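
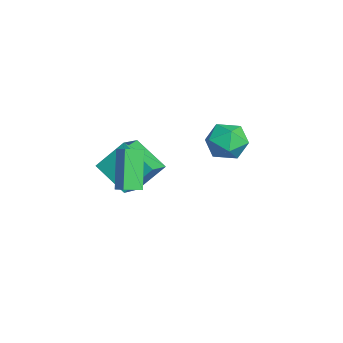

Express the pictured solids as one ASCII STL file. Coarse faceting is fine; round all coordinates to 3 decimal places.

solid 
facet normal -0.632 -0.574 0.520
outer loop
vertex -3.168 -0.517 -0.294
vertex -4.307 0.196 -0.891
vertex -3.205 -1.79 -1.743
endloop
endfacet
facet normal 0.774 -0.485 0.406
outer loop
vertex -1.933 -0.636 -2.789
vertex -3.168 -0.517 -0.294
vertex -3.205 -1.79 -1.743
endloop
endfacet
facet normal -0.633 -0.574 0.520
outer loop
vertex -3.205 -1.79 -1.743
vertex -4.307 0.196 -0.891
vertex -4.343 -1.077 -2.341
endloop
endfacet
facet normal -0.019 -0.660 -0.751
outer loop
vertex -4.343 -1.077 -2.341
vertex -1.933 -0.636 -2.789
vertex -3.205 -1.79 -1.743
endloop
endfacet
facet normal 0.019 0.660 0.751
outer loop
vertex -3.168 -0.517 -0.294
vertex -3.035 1.35 -1.937
vertex -4.307 0.196 -0.891
endloop
endfacet
facet normal 0.774 -0.485 0.406
outer loop
vertex -1.897 0.637 -1.339
vertex -3.168 -0.517 -0.294
vertex -1.933 -0.636 -2.789
endloop
endfacet
facet normal 0.019 0.660 0.751
outer loop
vertex -1.897 0.637 -1.339
vertex -3.035 1.35 -1.937
vertex -3.168 -0.517 -0.294
endloop
endfacet
facet normal -0.774 0.485 -0.407
outer loop
vertex -4.307 0.196 -0.891
vertex -3.035 1.35 -1.937
vertex -4.343 -1.077 -2.341
endloop
endfacet
facet normal -0.019 -0.660 -0.751
outer loop
vertex -3.072 0.077 -3.386
vertex -1.933 -0.636 -2.789
vertex -4.343 -1.077 -2.341
endloop
endfacet
facet normal -0.774 0.485 -0.406
outer loop
vertex -4.343 -1.077 -2.341
vertex -3.035 1.35 -1.937
vertex -3.072 0.077 -3.386
endloop
endfacet
facet normal 0.632 0.574 -0.520
outer loop
vertex -3.072 0.077 -3.386
vertex -1.897 0.637 -1.339
vertex -1.933 -0.636 -2.789
endloop
endfacet
facet normal 0.633 0.574 -0.520
outer loop
vertex -3.035 1.35 -1.937
vertex -1.897 0.637 -1.339
vertex -3.072 0.077 -3.386
endloop
endfacet
facet normal -0.137 0.978 0.158
outer loop
vertex -2.434 4.812 -0.243
vertex -2.446 4.634 0.846
vertex -1.493 4.851 0.333
endloop
endfacet
facet normal 0.234 0.866 -0.441
outer loop
vertex -2.434 4.812 -0.243
vertex -1.493 4.851 0.333
vertex -1.517 4.355 -0.654
endloop
endfacet
facet normal -0.163 0.459 -0.873
outer loop
vertex -2.434 4.812 -0.243
vertex -1.517 4.355 -0.654
vertex -2.484 3.832 -0.749
endloop
endfacet
facet normal -0.777 0.319 -0.542
outer loop
vertex -2.434 4.812 -0.243
vertex -2.484 3.832 -0.749
vertex -3.059 4.005 0.178
endloop
endfacet
facet normal -0.762 0.640 0.096
outer loop
vertex -2.434 4.812 -0.243
vertex -3.059 4.005 0.178
vertex -2.446 4.634 0.846
endloop
endfacet
facet normal 0.822 0.500 -0.271
outer loop
vertex -1.517 4.355 -0.654
vertex -1.493 4.851 0.333
vertex -0.961 3.895 0.182
endloop
endfacet
facet normal 0.221 0.680 0.699
outer loop
vertex -1.493 4.851 0.333
vertex -2.446 4.634 0.846
vertex -1.536 4.068 1.109
endloop
endfacet
facet normal -0.790 0.134 0.599
outer loop
vertex -2.446 4.634 0.846
vertex -3.059 4.005 0.178
vertex -2.503 3.545 1.014
endloop
endfacet
facet normal -0.815 -0.385 -0.434
outer loop
vertex -3.059 4.005 0.178
vertex -2.484 3.832 -0.749
vertex -2.527 3.049 0.027
endloop
endfacet
facet normal 0.181 -0.159 -0.970
outer loop
vertex -2.484 3.832 -0.749
vertex -1.517 4.355 -0.654
vertex -1.574 3.266 -0.486
endloop
endfacet
facet normal 0.777 -0.319 0.542
outer loop
vertex -1.586 3.088 0.603
vertex -0.961 3.895 0.182
vertex -1.536 4.068 1.109
endloop
endfacet
facet normal 0.163 -0.459 0.873
outer loop
vertex -1.586 3.088 0.603
vertex -1.536 4.068 1.109
vertex -2.503 3.545 1.014
endloop
endfacet
facet normal -0.234 -0.866 0.441
outer loop
vertex -1.586 3.088 0.603
vertex -2.503 3.545 1.014
vertex -2.527 3.049 0.027
endloop
endfacet
facet normal 0.137 -0.978 -0.158
outer loop
vertex -1.586 3.088 0.603
vertex -2.527 3.049 0.027
vertex -1.574 3.266 -0.486
endloop
endfacet
facet normal 0.762 -0.640 -0.096
outer loop
vertex -1.586 3.088 0.603
vertex -1.574 3.266 -0.486
vertex -0.961 3.895 0.182
endloop
endfacet
facet normal 0.815 0.385 0.434
outer loop
vertex -1.536 4.068 1.109
vertex -0.961 3.895 0.182
vertex -1.493 4.851 0.333
endloop
endfacet
facet normal -0.181 0.159 0.970
outer loop
vertex -2.503 3.545 1.014
vertex -1.536 4.068 1.109
vertex -2.446 4.634 0.846
endloop
endfacet
facet normal -0.822 -0.500 0.271
outer loop
vertex -2.527 3.049 0.027
vertex -2.503 3.545 1.014
vertex -3.059 4.005 0.178
endloop
endfacet
facet normal -0.221 -0.680 -0.699
outer loop
vertex -1.574 3.266 -0.486
vertex -2.527 3.049 0.027
vertex -2.484 3.832 -0.749
endloop
endfacet
facet normal 0.790 -0.134 -0.599
outer loop
vertex -0.961 3.895 0.182
vertex -1.574 3.266 -0.486
vertex -1.517 4.355 -0.654
endloop
endfacet
facet normal -0.540 0.089 0.837
outer loop
vertex 1.812 -0.911 2.462
vertex 1.661 -0.095 2.278
vertex 0.924 -1.198 1.919
endloop
endfacet
facet normal 0.178 -0.960 0.217
outer loop
vertex 2.059 -1.385 0.162
vertex 1.812 -0.911 2.462
vertex 0.924 -1.198 1.919
endloop
endfacet
facet normal -0.540 0.089 0.837
outer loop
vertex 0.924 -1.198 1.919
vertex 1.661 -0.095 2.278
vertex 0.773 -0.382 1.735
endloop
endfacet
facet normal -0.822 -0.266 -0.503
outer loop
vertex 0.773 -0.382 1.735
vertex 2.059 -1.385 0.162
vertex 0.924 -1.198 1.919
endloop
endfacet
facet normal 0.822 0.266 0.503
outer loop
vertex 1.812 -0.911 2.462
vertex 2.796 -0.282 0.521
vertex 1.661 -0.095 2.278
endloop
endfacet
facet normal 0.178 -0.960 0.217
outer loop
vertex 2.947 -1.098 0.705
vertex 1.812 -0.911 2.462
vertex 2.059 -1.385 0.162
endloop
endfacet
facet normal 0.822 0.266 0.503
outer loop
vertex 2.947 -1.098 0.705
vertex 2.796 -0.282 0.521
vertex 1.812 -0.911 2.462
endloop
endfacet
facet normal -0.178 0.960 -0.217
outer loop
vertex 1.661 -0.095 2.278
vertex 2.796 -0.282 0.521
vertex 0.773 -0.382 1.735
endloop
endfacet
facet normal -0.822 -0.266 -0.503
outer loop
vertex 1.908 -0.569 -0.022
vertex 2.059 -1.385 0.162
vertex 0.773 -0.382 1.735
endloop
endfacet
facet normal -0.178 0.960 -0.217
outer loop
vertex 0.773 -0.382 1.735
vertex 2.796 -0.282 0.521
vertex 1.908 -0.569 -0.022
endloop
endfacet
facet normal 0.540 -0.089 -0.837
outer loop
vertex 1.908 -0.569 -0.022
vertex 2.947 -1.098 0.705
vertex 2.059 -1.385 0.162
endloop
endfacet
facet normal 0.540 -0.089 -0.837
outer loop
vertex 2.796 -0.282 0.521
vertex 2.947 -1.098 0.705
vertex 1.908 -0.569 -0.022
endloop
endfacet

endsolid


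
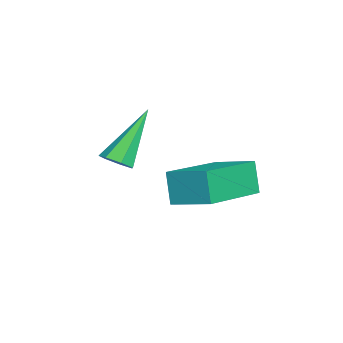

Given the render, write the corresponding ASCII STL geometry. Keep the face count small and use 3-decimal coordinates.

solid 
facet normal -0.843 0.484 -0.233
outer loop
vertex 0.866 -1.439 1.564
vertex 1.37 -0.388 1.923
vertex 1.22 -1.282 0.609
endloop
endfacet
facet normal -0.413 -0.862 -0.295
outer loop
vertex 3.05 -2.332 1.117
vertex 0.866 -1.439 1.564
vertex 1.22 -1.282 0.609
endloop
endfacet
facet normal -0.843 0.484 -0.233
outer loop
vertex 1.22 -1.282 0.609
vertex 1.37 -0.388 1.923
vertex 1.724 -0.231 0.969
endloop
endfacet
facet normal 0.344 0.152 -0.926
outer loop
vertex 1.724 -0.231 0.969
vertex 3.05 -2.332 1.117
vertex 1.22 -1.282 0.609
endloop
endfacet
facet normal -0.344 -0.151 0.927
outer loop
vertex 0.866 -1.439 1.564
vertex 3.2 -1.438 2.431
vertex 1.37 -0.388 1.923
endloop
endfacet
facet normal -0.413 -0.862 -0.295
outer loop
vertex 2.696 -2.489 2.071
vertex 0.866 -1.439 1.564
vertex 3.05 -2.332 1.117
endloop
endfacet
facet normal -0.344 -0.152 0.926
outer loop
vertex 2.696 -2.489 2.071
vertex 3.2 -1.438 2.431
vertex 0.866 -1.439 1.564
endloop
endfacet
facet normal 0.413 0.862 0.295
outer loop
vertex 1.37 -0.388 1.923
vertex 3.2 -1.438 2.431
vertex 1.724 -0.231 0.969
endloop
endfacet
facet normal 0.344 0.152 -0.927
outer loop
vertex 3.554 -1.281 1.476
vertex 3.05 -2.332 1.117
vertex 1.724 -0.231 0.969
endloop
endfacet
facet normal 0.413 0.862 0.295
outer loop
vertex 1.724 -0.231 0.969
vertex 3.2 -1.438 2.431
vertex 3.554 -1.281 1.476
endloop
endfacet
facet normal 0.843 -0.484 0.233
outer loop
vertex 3.554 -1.281 1.476
vertex 2.696 -2.489 2.071
vertex 3.05 -2.332 1.117
endloop
endfacet
facet normal 0.843 -0.484 0.233
outer loop
vertex 3.2 -1.438 2.431
vertex 2.696 -2.489 2.071
vertex 3.554 -1.281 1.476
endloop
endfacet
facet normal 0.521 -0.358 -0.775
outer loop
vertex 1.26 -4.232 1.76
vertex 0.935 -4.008 1.438
vertex 1.364 -3.819 1.639
endloop
endfacet
facet normal 0.679 0.044 0.733
outer loop
vertex 1.26 -4.232 1.76
vertex 1.364 -3.819 1.639
vertex -0.075 -3.312 2.942
endloop
endfacet
facet normal 0.521 -0.358 -0.775
outer loop
vertex 1.364 -3.819 1.639
vertex 0.935 -4.008 1.438
vertex 1.144 -3.548 1.366
endloop
endfacet
facet normal 0.556 0.769 0.315
outer loop
vertex 1.364 -3.819 1.639
vertex 1.144 -3.548 1.366
vertex -0.075 -3.312 2.942
endloop
endfacet
facet normal 0.520 -0.358 -0.775
outer loop
vertex 1.144 -3.548 1.366
vertex 0.935 -4.008 1.438
vertex 0.767 -3.624 1.148
endloop
endfacet
facet normal -0.078 0.975 -0.206
outer loop
vertex 1.144 -3.548 1.366
vertex 0.767 -3.624 1.148
vertex -0.075 -3.312 2.942
endloop
endfacet
facet normal 0.520 -0.358 -0.775
outer loop
vertex 0.767 -3.624 1.148
vertex 0.935 -4.008 1.438
vertex 0.516 -3.989 1.148
endloop
endfacet
facet normal -0.741 0.510 -0.437
outer loop
vertex 0.767 -3.624 1.148
vertex 0.516 -3.989 1.148
vertex -0.075 -3.312 2.942
endloop
endfacet
facet normal 0.520 -0.360 -0.775
outer loop
vertex 0.516 -3.989 1.148
vertex 0.935 -4.008 1.438
vertex 0.58 -4.368 1.367
endloop
endfacet
facet normal -0.939 -0.277 -0.205
outer loop
vertex 0.516 -3.989 1.148
vertex 0.58 -4.368 1.367
vertex -0.075 -3.312 2.942
endloop
endfacet
facet normal 0.519 -0.359 -0.776
outer loop
vertex 0.58 -4.368 1.367
vertex 0.935 -4.008 1.438
vertex 0.912 -4.476 1.639
endloop
endfacet
facet normal -0.518 -0.794 0.317
outer loop
vertex 0.58 -4.368 1.367
vertex 0.912 -4.476 1.639
vertex -0.075 -3.312 2.942
endloop
endfacet
facet normal 0.521 -0.358 -0.775
outer loop
vertex 0.912 -4.476 1.639
vertex 0.935 -4.008 1.438
vertex 1.26 -4.232 1.76
endloop
endfacet
facet normal 0.201 -0.650 0.733
outer loop
vertex 0.912 -4.476 1.639
vertex 1.26 -4.232 1.76
vertex -0.075 -3.312 2.942
endloop
endfacet

endsolid


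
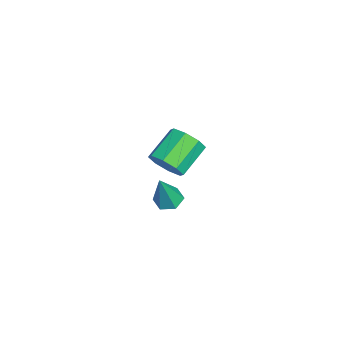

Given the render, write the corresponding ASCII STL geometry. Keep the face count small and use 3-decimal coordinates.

solid 
facet normal 0.671 -0.536 -0.512
outer loop
vertex -2.011 -0.674 1.481
vertex -2.403 -1.327 1.651
vertex -2.427 -0.805 1.073
endloop
endfacet
facet normal 0.254 0.815 -0.521
outer loop
vertex -2.011 -0.674 1.481
vertex -2.427 -0.805 1.073
vertex -3.005 0.12 2.238
endloop
endfacet
facet normal 0.255 0.815 -0.521
outer loop
vertex -3.005 0.12 2.238
vertex -2.427 -0.805 1.073
vertex -3.42 -0.011 1.83
endloop
endfacet
facet normal -0.672 0.537 0.511
outer loop
vertex -3.005 0.12 2.238
vertex -3.42 -0.011 1.83
vertex -3.397 -0.533 2.409
endloop
endfacet
facet normal 0.671 -0.536 -0.512
outer loop
vertex -2.427 -0.805 1.073
vertex -2.403 -1.327 1.651
vertex -2.829 -1.241 1.003
endloop
endfacet
facet normal -0.311 0.423 -0.851
outer loop
vertex -2.427 -0.805 1.073
vertex -2.829 -1.241 1.003
vertex -3.42 -0.011 1.83
endloop
endfacet
facet normal -0.311 0.423 -0.851
outer loop
vertex -3.42 -0.011 1.83
vertex -2.829 -1.241 1.003
vertex -3.822 -0.447 1.76
endloop
endfacet
facet normal -0.671 0.537 0.511
outer loop
vertex -3.42 -0.011 1.83
vertex -3.822 -0.447 1.76
vertex -3.397 -0.533 2.409
endloop
endfacet
facet normal 0.671 -0.536 -0.512
outer loop
vertex -2.829 -1.241 1.003
vertex -2.403 -1.327 1.651
vertex -2.981 -1.727 1.313
endloop
endfacet
facet normal -0.696 -0.219 -0.684
outer loop
vertex -2.829 -1.241 1.003
vertex -2.981 -1.727 1.313
vertex -3.822 -0.447 1.76
endloop
endfacet
facet normal -0.697 -0.219 -0.683
outer loop
vertex -3.822 -0.447 1.76
vertex -2.981 -1.727 1.313
vertex -3.974 -0.933 2.071
endloop
endfacet
facet normal -0.671 0.537 0.511
outer loop
vertex -3.822 -0.447 1.76
vertex -3.974 -0.933 2.071
vertex -3.397 -0.533 2.409
endloop
endfacet
facet normal 0.671 -0.537 -0.512
outer loop
vertex -2.981 -1.727 1.313
vertex -2.403 -1.327 1.651
vertex -2.795 -1.98 1.822
endloop
endfacet
facet normal -0.673 -0.730 -0.117
outer loop
vertex -2.981 -1.727 1.313
vertex -2.795 -1.98 1.822
vertex -3.974 -0.933 2.071
endloop
endfacet
facet normal -0.673 -0.730 -0.118
outer loop
vertex -3.974 -0.933 2.071
vertex -2.795 -1.98 1.822
vertex -3.789 -1.186 2.579
endloop
endfacet
facet normal -0.671 0.536 0.512
outer loop
vertex -3.974 -0.933 2.071
vertex -3.789 -1.186 2.579
vertex -3.397 -0.533 2.409
endloop
endfacet
facet normal 0.672 -0.537 -0.511
outer loop
vertex -2.795 -1.98 1.822
vertex -2.403 -1.327 1.651
vertex -2.38 -1.849 2.23
endloop
endfacet
facet normal -0.255 -0.815 0.521
outer loop
vertex -2.795 -1.98 1.822
vertex -2.38 -1.849 2.23
vertex -3.789 -1.186 2.579
endloop
endfacet
facet normal -0.254 -0.815 0.521
outer loop
vertex -3.789 -1.186 2.579
vertex -2.38 -1.849 2.23
vertex -3.373 -1.055 2.987
endloop
endfacet
facet normal -0.671 0.536 0.512
outer loop
vertex -3.789 -1.186 2.579
vertex -3.373 -1.055 2.987
vertex -3.397 -0.533 2.409
endloop
endfacet
facet normal 0.671 -0.537 -0.511
outer loop
vertex -2.38 -1.849 2.23
vertex -2.403 -1.327 1.651
vertex -1.978 -1.413 2.3
endloop
endfacet
facet normal 0.311 -0.423 0.851
outer loop
vertex -2.38 -1.849 2.23
vertex -1.978 -1.413 2.3
vertex -3.373 -1.055 2.987
endloop
endfacet
facet normal 0.311 -0.423 0.851
outer loop
vertex -3.373 -1.055 2.987
vertex -1.978 -1.413 2.3
vertex -2.971 -0.619 3.057
endloop
endfacet
facet normal -0.671 0.536 0.512
outer loop
vertex -3.373 -1.055 2.987
vertex -2.971 -0.619 3.057
vertex -3.397 -0.533 2.409
endloop
endfacet
facet normal 0.671 -0.537 -0.511
outer loop
vertex -1.978 -1.413 2.3
vertex -2.403 -1.327 1.651
vertex -1.826 -0.927 1.989
endloop
endfacet
facet normal 0.696 0.219 0.683
outer loop
vertex -1.978 -1.413 2.3
vertex -1.826 -0.927 1.989
vertex -2.971 -0.619 3.057
endloop
endfacet
facet normal 0.696 0.218 0.684
outer loop
vertex -2.971 -0.619 3.057
vertex -1.826 -0.927 1.989
vertex -2.819 -0.133 2.747
endloop
endfacet
facet normal -0.671 0.536 0.512
outer loop
vertex -2.971 -0.619 3.057
vertex -2.819 -0.133 2.747
vertex -3.397 -0.533 2.409
endloop
endfacet
facet normal 0.671 -0.536 -0.512
outer loop
vertex -1.826 -0.927 1.989
vertex -2.403 -1.327 1.651
vertex -2.011 -0.674 1.481
endloop
endfacet
facet normal 0.674 0.730 0.118
outer loop
vertex -1.826 -0.927 1.989
vertex -2.011 -0.674 1.481
vertex -2.819 -0.133 2.747
endloop
endfacet
facet normal 0.673 0.730 0.117
outer loop
vertex -2.819 -0.133 2.747
vertex -2.011 -0.674 1.481
vertex -3.005 0.12 2.238
endloop
endfacet
facet normal -0.671 0.537 0.512
outer loop
vertex -2.819 -0.133 2.747
vertex -3.005 0.12 2.238
vertex -3.397 -0.533 2.409
endloop
endfacet
facet normal -0.333 0.193 -0.923
outer loop
vertex 1.917 -0.889 2.971
vertex 1.443 -1.142 3.089
vertex 1.498 -0.602 3.182
endloop
endfacet
facet normal 0.629 0.737 0.246
outer loop
vertex 1.917 -0.889 2.971
vertex 1.498 -0.602 3.182
vertex 1.957 -1.438 4.511
endloop
endfacet
facet normal -0.335 0.193 -0.922
outer loop
vertex 1.498 -0.602 3.182
vertex 1.443 -1.142 3.089
vertex 1.024 -0.855 3.301
endloop
endfacet
facet normal -0.267 0.772 0.577
outer loop
vertex 1.498 -0.602 3.182
vertex 1.024 -0.855 3.301
vertex 1.957 -1.438 4.511
endloop
endfacet
facet normal -0.334 0.193 -0.922
outer loop
vertex 1.024 -0.855 3.301
vertex 1.443 -1.142 3.089
vertex 0.969 -1.394 3.208
endloop
endfacet
facet normal -0.797 -0.023 0.604
outer loop
vertex 1.024 -0.855 3.301
vertex 0.969 -1.394 3.208
vertex 1.957 -1.438 4.511
endloop
endfacet
facet normal -0.333 0.191 -0.923
outer loop
vertex 0.969 -1.394 3.208
vertex 1.443 -1.142 3.089
vertex 1.389 -1.681 2.997
endloop
endfacet
facet normal -0.432 -0.851 0.299
outer loop
vertex 0.969 -1.394 3.208
vertex 1.389 -1.681 2.997
vertex 1.957 -1.438 4.511
endloop
endfacet
facet normal -0.334 0.191 -0.923
outer loop
vertex 1.389 -1.681 2.997
vertex 1.443 -1.142 3.089
vertex 1.863 -1.428 2.878
endloop
endfacet
facet normal 0.464 -0.885 -0.032
outer loop
vertex 1.389 -1.681 2.997
vertex 1.863 -1.428 2.878
vertex 1.957 -1.438 4.511
endloop
endfacet
facet normal -0.333 0.193 -0.923
outer loop
vertex 1.863 -1.428 2.878
vertex 1.443 -1.142 3.089
vertex 1.917 -0.889 2.971
endloop
endfacet
facet normal 0.994 -0.090 -0.058
outer loop
vertex 1.863 -1.428 2.878
vertex 1.917 -0.889 2.971
vertex 1.957 -1.438 4.511
endloop
endfacet

endsolid


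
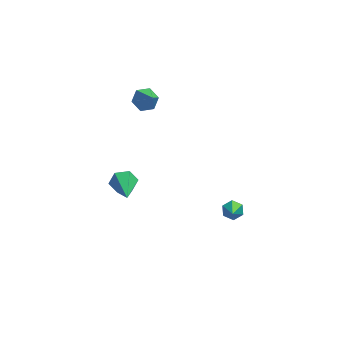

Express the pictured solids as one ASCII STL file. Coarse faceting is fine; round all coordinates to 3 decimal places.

solid 
facet normal -0.076 0.944 -0.323
outer loop
vertex -2.733 -1.8 1.063
vertex -3.073 -2.055 0.397
vertex -3.518 -1.876 1.025
endloop
endfacet
facet normal -0.047 -0.015 0.999
outer loop
vertex -2.733 -1.8 1.063
vertex -3.518 -1.876 1.025
vertex -2.927 -3.885 1.023
endloop
endfacet
facet normal -0.076 0.943 -0.323
outer loop
vertex -3.518 -1.876 1.025
vertex -3.073 -2.055 0.397
vertex -3.859 -2.131 0.36
endloop
endfacet
facet normal -0.822 -0.242 0.515
outer loop
vertex -3.518 -1.876 1.025
vertex -3.859 -2.131 0.36
vertex -2.927 -3.885 1.023
endloop
endfacet
facet normal -0.076 0.943 -0.323
outer loop
vertex -3.859 -2.131 0.36
vertex -3.073 -2.055 0.397
vertex -3.414 -2.31 -0.268
endloop
endfacet
facet normal -0.751 -0.542 -0.378
outer loop
vertex -3.859 -2.131 0.36
vertex -3.414 -2.31 -0.268
vertex -2.927 -3.885 1.023
endloop
endfacet
facet normal -0.076 0.943 -0.323
outer loop
vertex -3.414 -2.31 -0.268
vertex -3.073 -2.055 0.397
vertex -2.629 -2.234 -0.231
endloop
endfacet
facet normal 0.096 -0.613 -0.784
outer loop
vertex -3.414 -2.31 -0.268
vertex -2.629 -2.234 -0.231
vertex -2.927 -3.885 1.023
endloop
endfacet
facet normal -0.076 0.944 -0.322
outer loop
vertex -2.629 -2.234 -0.231
vertex -3.073 -2.055 0.397
vertex -2.288 -1.979 0.435
endloop
endfacet
facet normal 0.873 -0.385 -0.300
outer loop
vertex -2.629 -2.234 -0.231
vertex -2.288 -1.979 0.435
vertex -2.927 -3.885 1.023
endloop
endfacet
facet normal -0.076 0.944 -0.323
outer loop
vertex -2.288 -1.979 0.435
vertex -3.073 -2.055 0.397
vertex -2.733 -1.8 1.063
endloop
endfacet
facet normal 0.801 -0.086 0.592
outer loop
vertex -2.288 -1.979 0.435
vertex -2.733 -1.8 1.063
vertex -2.927 -3.885 1.023
endloop
endfacet
facet normal -0.226 0.636 -0.738
outer loop
vertex -1.288 1.852 2.687
vertex -1.744 2.237 3.158
vertex -1.01 2.428 3.098
endloop
endfacet
facet normal 0.922 -0.376 -0.097
outer loop
vertex -1.288 1.852 2.687
vertex -1.01 2.428 3.098
vertex -1.376 1.203 4.362
endloop
endfacet
facet normal -0.225 0.634 -0.740
outer loop
vertex -1.01 2.428 3.098
vertex -1.744 2.237 3.158
vertex -1.466 2.814 3.568
endloop
endfacet
facet normal 0.796 0.303 0.524
outer loop
vertex -1.01 2.428 3.098
vertex -1.466 2.814 3.568
vertex -1.376 1.203 4.362
endloop
endfacet
facet normal -0.225 0.634 -0.740
outer loop
vertex -1.466 2.814 3.568
vertex -1.744 2.237 3.158
vertex -2.2 2.623 3.628
endloop
endfacet
facet normal -0.041 0.440 0.897
outer loop
vertex -1.466 2.814 3.568
vertex -2.2 2.623 3.628
vertex -1.376 1.203 4.362
endloop
endfacet
facet normal -0.224 0.635 -0.739
outer loop
vertex -2.2 2.623 3.628
vertex -1.744 2.237 3.158
vertex -2.477 2.047 3.217
endloop
endfacet
facet normal -0.753 -0.101 0.650
outer loop
vertex -2.2 2.623 3.628
vertex -2.477 2.047 3.217
vertex -1.376 1.203 4.362
endloop
endfacet
facet normal -0.224 0.635 -0.739
outer loop
vertex -2.477 2.047 3.217
vertex -1.744 2.237 3.158
vertex -2.021 1.661 2.747
endloop
endfacet
facet normal -0.628 -0.778 0.030
outer loop
vertex -2.477 2.047 3.217
vertex -2.021 1.661 2.747
vertex -1.376 1.203 4.362
endloop
endfacet
facet normal -0.226 0.635 -0.738
outer loop
vertex -2.021 1.661 2.747
vertex -1.744 2.237 3.158
vertex -1.288 1.852 2.687
endloop
endfacet
facet normal 0.210 -0.915 -0.344
outer loop
vertex -2.021 1.661 2.747
vertex -1.288 1.852 2.687
vertex -1.376 1.203 4.362
endloop
endfacet
facet normal 0.077 0.768 -0.636
outer loop
vertex 3.378 -0.611 -3.818
vertex 2.843 -0.79 -4.099
vertex 2.825 -0.387 -3.615
endloop
endfacet
facet normal 0.412 0.214 0.886
outer loop
vertex 3.378 -0.611 -3.818
vertex 2.825 -0.387 -3.615
vertex 2.737 -1.85 -3.221
endloop
endfacet
facet normal 0.078 0.768 -0.636
outer loop
vertex 2.825 -0.387 -3.615
vertex 2.843 -0.79 -4.099
vertex 2.291 -0.566 -3.896
endloop
endfacet
facet normal -0.515 0.252 0.819
outer loop
vertex 2.825 -0.387 -3.615
vertex 2.291 -0.566 -3.896
vertex 2.737 -1.85 -3.221
endloop
endfacet
facet normal 0.078 0.768 -0.636
outer loop
vertex 2.291 -0.566 -3.896
vertex 2.843 -0.79 -4.099
vertex 2.309 -0.969 -4.38
endloop
endfacet
facet normal -0.955 -0.244 0.167
outer loop
vertex 2.291 -0.566 -3.896
vertex 2.309 -0.969 -4.38
vertex 2.737 -1.85 -3.221
endloop
endfacet
facet normal 0.078 0.768 -0.636
outer loop
vertex 2.309 -0.969 -4.38
vertex 2.843 -0.79 -4.099
vertex 2.861 -1.193 -4.583
endloop
endfacet
facet normal -0.469 -0.778 -0.418
outer loop
vertex 2.309 -0.969 -4.38
vertex 2.861 -1.193 -4.583
vertex 2.737 -1.85 -3.221
endloop
endfacet
facet normal 0.077 0.768 -0.636
outer loop
vertex 2.861 -1.193 -4.583
vertex 2.843 -0.79 -4.099
vertex 3.396 -1.014 -4.302
endloop
endfacet
facet normal 0.458 -0.816 -0.352
outer loop
vertex 2.861 -1.193 -4.583
vertex 3.396 -1.014 -4.302
vertex 2.737 -1.85 -3.221
endloop
endfacet
facet normal 0.077 0.768 -0.636
outer loop
vertex 3.396 -1.014 -4.302
vertex 2.843 -0.79 -4.099
vertex 3.378 -0.611 -3.818
endloop
endfacet
facet normal 0.899 -0.320 0.300
outer loop
vertex 3.396 -1.014 -4.302
vertex 3.378 -0.611 -3.818
vertex 2.737 -1.85 -3.221
endloop
endfacet

endsolid


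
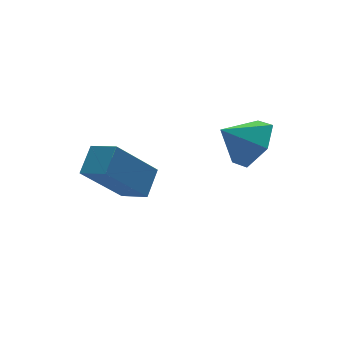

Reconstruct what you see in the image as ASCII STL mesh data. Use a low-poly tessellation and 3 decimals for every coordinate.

solid 
facet normal -0.614 -0.557 -0.559
outer loop
vertex -2.428 -2.003 -0.015
vertex -2.851 -1.181 -0.37
vertex -1.093 -1.964 -1.518
endloop
endfacet
facet normal 0.427 -0.830 0.358
outer loop
vertex -0.449 -1.379 -0.93
vertex -2.428 -2.003 -0.015
vertex -1.093 -1.964 -1.518
endloop
endfacet
facet normal -0.614 -0.557 -0.560
outer loop
vertex -1.093 -1.964 -1.518
vertex -2.851 -1.181 -0.37
vertex -1.516 -1.142 -1.872
endloop
endfacet
facet normal 0.664 0.020 -0.747
outer loop
vertex -1.516 -1.142 -1.872
vertex -0.449 -1.379 -0.93
vertex -1.093 -1.964 -1.518
endloop
endfacet
facet normal -0.665 -0.019 0.747
outer loop
vertex -2.428 -2.003 -0.015
vertex -2.207 -0.596 0.218
vertex -2.851 -1.181 -0.37
endloop
endfacet
facet normal 0.427 -0.830 0.358
outer loop
vertex -1.784 -1.418 0.572
vertex -2.428 -2.003 -0.015
vertex -0.449 -1.379 -0.93
endloop
endfacet
facet normal -0.664 -0.020 0.748
outer loop
vertex -1.784 -1.418 0.572
vertex -2.207 -0.596 0.218
vertex -2.428 -2.003 -0.015
endloop
endfacet
facet normal -0.427 0.830 -0.358
outer loop
vertex -2.851 -1.181 -0.37
vertex -2.207 -0.596 0.218
vertex -1.516 -1.142 -1.872
endloop
endfacet
facet normal 0.664 0.019 -0.747
outer loop
vertex -0.872 -0.557 -1.285
vertex -0.449 -1.379 -0.93
vertex -1.516 -1.142 -1.872
endloop
endfacet
facet normal -0.428 0.830 -0.358
outer loop
vertex -1.516 -1.142 -1.872
vertex -2.207 -0.596 0.218
vertex -0.872 -0.557 -1.285
endloop
endfacet
facet normal 0.613 0.557 0.560
outer loop
vertex -0.872 -0.557 -1.285
vertex -1.784 -1.418 0.572
vertex -0.449 -1.379 -0.93
endloop
endfacet
facet normal 0.614 0.557 0.560
outer loop
vertex -2.207 -0.596 0.218
vertex -1.784 -1.418 0.572
vertex -0.872 -0.557 -1.285
endloop
endfacet
facet normal 0.755 -0.270 -0.598
outer loop
vertex 1.913 -3.035 1.465
vertex 1.364 -3.686 1.066
vertex 1.395 -2.815 0.712
endloop
endfacet
facet normal -0.145 0.919 0.368
outer loop
vertex 1.913 -3.035 1.465
vertex 1.395 -2.815 0.712
vertex 0.496 -3.374 1.754
endloop
endfacet
facet normal 0.754 -0.270 -0.599
outer loop
vertex 1.395 -2.815 0.712
vertex 1.364 -3.686 1.066
vertex 0.845 -3.465 0.313
endloop
endfacet
facet normal -0.680 0.703 -0.209
outer loop
vertex 1.395 -2.815 0.712
vertex 0.845 -3.465 0.313
vertex 0.496 -3.374 1.754
endloop
endfacet
facet normal 0.754 -0.270 -0.599
outer loop
vertex 0.845 -3.465 0.313
vertex 1.364 -3.686 1.066
vertex 0.814 -4.336 0.667
endloop
endfacet
facet normal -0.971 -0.059 -0.231
outer loop
vertex 0.845 -3.465 0.313
vertex 0.814 -4.336 0.667
vertex 0.496 -3.374 1.754
endloop
endfacet
facet normal 0.754 -0.271 -0.598
outer loop
vertex 0.814 -4.336 0.667
vertex 1.364 -3.686 1.066
vertex 1.332 -4.556 1.42
endloop
endfacet
facet normal -0.727 -0.606 0.323
outer loop
vertex 0.814 -4.336 0.667
vertex 1.332 -4.556 1.42
vertex 0.496 -3.374 1.754
endloop
endfacet
facet normal 0.754 -0.271 -0.598
outer loop
vertex 1.332 -4.556 1.42
vertex 1.364 -3.686 1.066
vertex 1.882 -3.906 1.819
endloop
endfacet
facet normal -0.192 -0.390 0.900
outer loop
vertex 1.332 -4.556 1.42
vertex 1.882 -3.906 1.819
vertex 0.496 -3.374 1.754
endloop
endfacet
facet normal 0.755 -0.270 -0.598
outer loop
vertex 1.882 -3.906 1.819
vertex 1.364 -3.686 1.066
vertex 1.913 -3.035 1.465
endloop
endfacet
facet normal 0.099 0.372 0.923
outer loop
vertex 1.882 -3.906 1.819
vertex 1.913 -3.035 1.465
vertex 0.496 -3.374 1.754
endloop
endfacet

endsolid


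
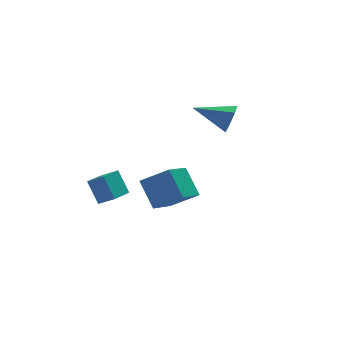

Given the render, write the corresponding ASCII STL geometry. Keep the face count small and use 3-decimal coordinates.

solid 
facet normal -0.695 0.459 -0.553
outer loop
vertex -1.511 -3.488 0.712
vertex -1.7 -2.368 1.88
vertex -0.298 -2.527 -0.014
endloop
endfacet
facet normal 0.116 -0.688 -0.716
outer loop
vertex 0.8 -3.252 0.86
vertex -1.511 -3.488 0.712
vertex -0.298 -2.527 -0.014
endloop
endfacet
facet normal -0.695 0.459 -0.553
outer loop
vertex -0.298 -2.527 -0.014
vertex -1.7 -2.368 1.88
vertex -0.487 -1.406 1.154
endloop
endfacet
facet normal 0.709 0.562 -0.425
outer loop
vertex -0.487 -1.406 1.154
vertex 0.8 -3.252 0.86
vertex -0.298 -2.527 -0.014
endloop
endfacet
facet normal -0.709 -0.563 0.425
outer loop
vertex -1.511 -3.488 0.712
vertex -0.602 -3.093 2.754
vertex -1.7 -2.368 1.88
endloop
endfacet
facet normal 0.116 -0.687 -0.717
outer loop
vertex -0.413 -4.214 1.586
vertex -1.511 -3.488 0.712
vertex 0.8 -3.252 0.86
endloop
endfacet
facet normal -0.710 -0.562 0.425
outer loop
vertex -0.413 -4.214 1.586
vertex -0.602 -3.093 2.754
vertex -1.511 -3.488 0.712
endloop
endfacet
facet normal -0.116 0.688 0.717
outer loop
vertex -1.7 -2.368 1.88
vertex -0.602 -3.093 2.754
vertex -0.487 -1.406 1.154
endloop
endfacet
facet normal 0.710 0.562 -0.424
outer loop
vertex 0.611 -2.132 2.028
vertex 0.8 -3.252 0.86
vertex -0.487 -1.406 1.154
endloop
endfacet
facet normal -0.116 0.688 0.717
outer loop
vertex -0.487 -1.406 1.154
vertex -0.602 -3.093 2.754
vertex 0.611 -2.132 2.028
endloop
endfacet
facet normal 0.695 -0.459 0.553
outer loop
vertex 0.611 -2.132 2.028
vertex -0.413 -4.214 1.586
vertex 0.8 -3.252 0.86
endloop
endfacet
facet normal 0.695 -0.459 0.553
outer loop
vertex -0.602 -3.093 2.754
vertex -0.413 -4.214 1.586
vertex 0.611 -2.132 2.028
endloop
endfacet
facet normal 0.799 -0.522 -0.298
outer loop
vertex 3.932 -0.381 4.372
vertex 3.541 -0.601 3.709
vertex 3.979 0.068 3.711
endloop
endfacet
facet normal 0.286 0.783 0.552
outer loop
vertex 3.932 -0.381 4.372
vertex 3.979 0.068 3.711
vertex 2.039 0.381 4.271
endloop
endfacet
facet normal 0.799 -0.522 -0.298
outer loop
vertex 3.979 0.068 3.711
vertex 3.541 -0.601 3.709
vertex 3.588 -0.152 3.049
endloop
endfacet
facet normal 0.052 0.938 -0.343
outer loop
vertex 3.979 0.068 3.711
vertex 3.588 -0.152 3.049
vertex 2.039 0.381 4.271
endloop
endfacet
facet normal 0.798 -0.523 -0.299
outer loop
vertex 3.588 -0.152 3.049
vertex 3.541 -0.601 3.709
vertex 3.149 -0.821 3.047
endloop
endfacet
facet normal -0.509 0.336 -0.792
outer loop
vertex 3.588 -0.152 3.049
vertex 3.149 -0.821 3.047
vertex 2.039 0.381 4.271
endloop
endfacet
facet normal 0.798 -0.523 -0.299
outer loop
vertex 3.149 -0.821 3.047
vertex 3.541 -0.601 3.709
vertex 3.102 -1.27 3.708
endloop
endfacet
facet normal -0.838 -0.422 -0.346
outer loop
vertex 3.149 -0.821 3.047
vertex 3.102 -1.27 3.708
vertex 2.039 0.381 4.271
endloop
endfacet
facet normal 0.798 -0.523 -0.299
outer loop
vertex 3.102 -1.27 3.708
vertex 3.541 -0.601 3.709
vertex 3.494 -1.05 4.37
endloop
endfacet
facet normal -0.605 -0.577 0.550
outer loop
vertex 3.102 -1.27 3.708
vertex 3.494 -1.05 4.37
vertex 2.039 0.381 4.271
endloop
endfacet
facet normal 0.799 -0.522 -0.298
outer loop
vertex 3.494 -1.05 4.37
vertex 3.541 -0.601 3.709
vertex 3.932 -0.381 4.372
endloop
endfacet
facet normal -0.043 0.025 0.999
outer loop
vertex 3.494 -1.05 4.37
vertex 3.932 -0.381 4.372
vertex 2.039 0.381 4.271
endloop
endfacet
facet normal -0.678 0.536 -0.503
outer loop
vertex -3.501 -0.585 1.251
vertex -2.438 0.374 0.839
vertex -3.266 -1.317 0.153
endloop
endfacet
facet normal -0.714 -0.644 0.276
outer loop
vertex -2.662 -1.794 0.601
vertex -3.501 -0.585 1.251
vertex -3.266 -1.317 0.153
endloop
endfacet
facet normal -0.678 0.536 -0.503
outer loop
vertex -3.266 -1.317 0.153
vertex -2.438 0.374 0.839
vertex -2.202 -0.358 -0.258
endloop
endfacet
facet normal 0.176 -0.546 -0.819
outer loop
vertex -2.202 -0.358 -0.258
vertex -2.662 -1.794 0.601
vertex -3.266 -1.317 0.153
endloop
endfacet
facet normal -0.176 0.547 0.819
outer loop
vertex -3.501 -0.585 1.251
vertex -1.834 -0.103 1.287
vertex -2.438 0.374 0.839
endloop
endfacet
facet normal -0.714 -0.644 0.276
outer loop
vertex -2.898 -1.062 1.698
vertex -3.501 -0.585 1.251
vertex -2.662 -1.794 0.601
endloop
endfacet
facet normal -0.176 0.546 0.819
outer loop
vertex -2.898 -1.062 1.698
vertex -1.834 -0.103 1.287
vertex -3.501 -0.585 1.251
endloop
endfacet
facet normal 0.713 0.644 -0.276
outer loop
vertex -2.438 0.374 0.839
vertex -1.834 -0.103 1.287
vertex -2.202 -0.358 -0.258
endloop
endfacet
facet normal 0.175 -0.546 -0.819
outer loop
vertex -1.599 -0.835 0.189
vertex -2.662 -1.794 0.601
vertex -2.202 -0.358 -0.258
endloop
endfacet
facet normal 0.714 0.644 -0.276
outer loop
vertex -2.202 -0.358 -0.258
vertex -1.834 -0.103 1.287
vertex -1.599 -0.835 0.189
endloop
endfacet
facet normal 0.678 -0.536 0.503
outer loop
vertex -1.599 -0.835 0.189
vertex -2.898 -1.062 1.698
vertex -2.662 -1.794 0.601
endloop
endfacet
facet normal 0.678 -0.537 0.503
outer loop
vertex -1.834 -0.103 1.287
vertex -2.898 -1.062 1.698
vertex -1.599 -0.835 0.189
endloop
endfacet

endsolid


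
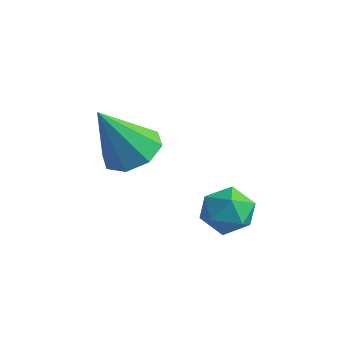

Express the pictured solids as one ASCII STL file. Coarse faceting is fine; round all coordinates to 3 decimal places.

solid 
facet normal 0.107 0.889 0.444
outer loop
vertex 3.634 4.273 -1.881
vertex 3.534 3.9 -1.11
vertex 4.321 3.976 -1.452
endloop
endfacet
facet normal 0.477 0.863 -0.166
outer loop
vertex 3.634 4.273 -1.881
vertex 4.321 3.976 -1.452
vertex 4.255 3.849 -2.302
endloop
endfacet
facet normal 0.019 0.718 -0.695
outer loop
vertex 3.634 4.273 -1.881
vertex 4.255 3.849 -2.302
vertex 3.427 3.694 -2.485
endloop
endfacet
facet normal -0.633 0.656 -0.412
outer loop
vertex 3.634 4.273 -1.881
vertex 3.427 3.694 -2.485
vertex 2.981 3.726 -1.748
endloop
endfacet
facet normal -0.578 0.761 0.293
outer loop
vertex 3.634 4.273 -1.881
vertex 2.981 3.726 -1.748
vertex 3.534 3.9 -1.11
endloop
endfacet
facet normal 0.939 0.323 -0.121
outer loop
vertex 4.255 3.849 -2.302
vertex 4.321 3.976 -1.452
vertex 4.539 3.214 -1.792
endloop
endfacet
facet normal 0.341 0.365 0.866
outer loop
vertex 4.321 3.976 -1.452
vertex 3.534 3.9 -1.11
vertex 4.093 3.246 -1.055
endloop
endfacet
facet normal -0.767 0.157 0.622
outer loop
vertex 3.534 3.9 -1.11
vertex 2.981 3.726 -1.748
vertex 3.265 3.091 -1.238
endloop
endfacet
facet normal -0.856 -0.014 -0.517
outer loop
vertex 2.981 3.726 -1.748
vertex 3.427 3.694 -2.485
vertex 3.199 2.964 -2.088
endloop
endfacet
facet normal 0.199 0.088 -0.976
outer loop
vertex 3.427 3.694 -2.485
vertex 4.255 3.849 -2.302
vertex 3.986 3.04 -2.43
endloop
endfacet
facet normal 0.633 -0.656 0.412
outer loop
vertex 3.886 2.667 -1.659
vertex 4.539 3.214 -1.792
vertex 4.093 3.246 -1.055
endloop
endfacet
facet normal -0.019 -0.718 0.695
outer loop
vertex 3.886 2.667 -1.659
vertex 4.093 3.246 -1.055
vertex 3.265 3.091 -1.238
endloop
endfacet
facet normal -0.477 -0.863 0.166
outer loop
vertex 3.886 2.667 -1.659
vertex 3.265 3.091 -1.238
vertex 3.199 2.964 -2.088
endloop
endfacet
facet normal -0.107 -0.889 -0.444
outer loop
vertex 3.886 2.667 -1.659
vertex 3.199 2.964 -2.088
vertex 3.986 3.04 -2.43
endloop
endfacet
facet normal 0.578 -0.761 -0.293
outer loop
vertex 3.886 2.667 -1.659
vertex 3.986 3.04 -2.43
vertex 4.539 3.214 -1.792
endloop
endfacet
facet normal 0.856 0.014 0.517
outer loop
vertex 4.093 3.246 -1.055
vertex 4.539 3.214 -1.792
vertex 4.321 3.976 -1.452
endloop
endfacet
facet normal -0.199 -0.088 0.976
outer loop
vertex 3.265 3.091 -1.238
vertex 4.093 3.246 -1.055
vertex 3.534 3.9 -1.11
endloop
endfacet
facet normal -0.939 -0.323 0.121
outer loop
vertex 3.199 2.964 -2.088
vertex 3.265 3.091 -1.238
vertex 2.981 3.726 -1.748
endloop
endfacet
facet normal -0.341 -0.365 -0.866
outer loop
vertex 3.986 3.04 -2.43
vertex 3.199 2.964 -2.088
vertex 3.427 3.694 -2.485
endloop
endfacet
facet normal 0.767 -0.157 -0.622
outer loop
vertex 4.539 3.214 -1.792
vertex 3.986 3.04 -2.43
vertex 4.255 3.849 -2.302
endloop
endfacet
facet normal 0.186 0.451 -0.873
outer loop
vertex 1.653 3.101 0.076
vertex 0.872 2.706 -0.294
vertex 1.063 3.516 0.165
endloop
endfacet
facet normal 0.438 0.456 0.775
outer loop
vertex 1.653 3.101 0.076
vertex 1.063 3.516 0.165
vertex 0.488 1.774 1.514
endloop
endfacet
facet normal 0.186 0.451 -0.873
outer loop
vertex 1.063 3.516 0.165
vertex 0.872 2.706 -0.294
vertex 0.361 3.457 -0.015
endloop
endfacet
facet normal -0.241 0.643 0.727
outer loop
vertex 1.063 3.516 0.165
vertex 0.361 3.457 -0.015
vertex 0.488 1.774 1.514
endloop
endfacet
facet normal 0.186 0.451 -0.873
outer loop
vertex 0.361 3.457 -0.015
vertex 0.872 2.706 -0.294
vertex -0.041 2.958 -0.358
endloop
endfacet
facet normal -0.820 0.350 0.453
outer loop
vertex 0.361 3.457 -0.015
vertex -0.041 2.958 -0.358
vertex 0.488 1.774 1.514
endloop
endfacet
facet normal 0.186 0.451 -0.873
outer loop
vertex -0.041 2.958 -0.358
vertex 0.872 2.706 -0.294
vertex 0.091 2.312 -0.664
endloop
endfacet
facet normal -0.962 -0.250 0.113
outer loop
vertex -0.041 2.958 -0.358
vertex 0.091 2.312 -0.664
vertex 0.488 1.774 1.514
endloop
endfacet
facet normal 0.186 0.451 -0.873
outer loop
vertex 0.091 2.312 -0.664
vertex 0.872 2.706 -0.294
vertex 0.682 1.897 -0.752
endloop
endfacet
facet normal -0.581 -0.808 -0.094
outer loop
vertex 0.091 2.312 -0.664
vertex 0.682 1.897 -0.752
vertex 0.488 1.774 1.514
endloop
endfacet
facet normal 0.186 0.451 -0.873
outer loop
vertex 0.682 1.897 -0.752
vertex 0.872 2.706 -0.294
vertex 1.384 1.956 -0.572
endloop
endfacet
facet normal 0.095 -0.994 -0.046
outer loop
vertex 0.682 1.897 -0.752
vertex 1.384 1.956 -0.572
vertex 0.488 1.774 1.514
endloop
endfacet
facet normal 0.186 0.451 -0.873
outer loop
vertex 1.384 1.956 -0.572
vertex 0.872 2.706 -0.294
vertex 1.786 2.455 -0.229
endloop
endfacet
facet normal 0.675 -0.701 0.229
outer loop
vertex 1.384 1.956 -0.572
vertex 1.786 2.455 -0.229
vertex 0.488 1.774 1.514
endloop
endfacet
facet normal 0.186 0.451 -0.873
outer loop
vertex 1.786 2.455 -0.229
vertex 0.872 2.706 -0.294
vertex 1.653 3.101 0.076
endloop
endfacet
facet normal 0.816 -0.100 0.569
outer loop
vertex 1.786 2.455 -0.229
vertex 1.653 3.101 0.076
vertex 0.488 1.774 1.514
endloop
endfacet

endsolid


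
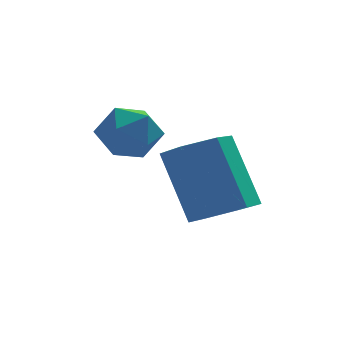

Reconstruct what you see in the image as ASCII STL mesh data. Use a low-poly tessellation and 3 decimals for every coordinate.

solid 
facet normal -0.121 0.721 0.682
outer loop
vertex 0.579 2.52 1.684
vertex 0.62 1.903 2.343
vertex 1.376 2.305 2.052
endloop
endfacet
facet normal 0.214 0.971 0.104
outer loop
vertex 0.579 2.52 1.684
vertex 1.376 2.305 2.052
vertex 1.306 2.416 1.157
endloop
endfacet
facet normal -0.210 0.863 -0.459
outer loop
vertex 0.579 2.52 1.684
vertex 1.306 2.416 1.157
vertex 0.507 2.083 0.896
endloop
endfacet
facet normal -0.805 0.547 -0.230
outer loop
vertex 0.579 2.52 1.684
vertex 0.507 2.083 0.896
vertex 0.083 1.766 1.629
endloop
endfacet
facet normal -0.750 0.459 0.476
outer loop
vertex 0.579 2.52 1.684
vertex 0.083 1.766 1.629
vertex 0.62 1.903 2.343
endloop
endfacet
facet normal 0.809 0.587 0.010
outer loop
vertex 1.306 2.416 1.157
vertex 1.376 2.305 2.052
vertex 1.797 1.734 1.491
endloop
endfacet
facet normal 0.267 0.182 0.946
outer loop
vertex 1.376 2.305 2.052
vertex 0.62 1.903 2.343
vertex 1.373 1.417 2.224
endloop
endfacet
facet normal -0.753 -0.242 0.612
outer loop
vertex 0.62 1.903 2.343
vertex 0.083 1.766 1.629
vertex 0.574 1.084 1.963
endloop
endfacet
facet normal -0.842 -0.100 -0.530
outer loop
vertex 0.083 1.766 1.629
vertex 0.507 2.083 0.896
vertex 0.504 1.195 1.068
endloop
endfacet
facet normal 0.123 0.412 -0.903
outer loop
vertex 0.507 2.083 0.896
vertex 1.306 2.416 1.157
vertex 1.26 1.597 0.777
endloop
endfacet
facet normal 0.805 -0.547 0.230
outer loop
vertex 1.301 0.98 1.436
vertex 1.797 1.734 1.491
vertex 1.373 1.417 2.224
endloop
endfacet
facet normal 0.210 -0.863 0.459
outer loop
vertex 1.301 0.98 1.436
vertex 1.373 1.417 2.224
vertex 0.574 1.084 1.963
endloop
endfacet
facet normal -0.214 -0.971 -0.104
outer loop
vertex 1.301 0.98 1.436
vertex 0.574 1.084 1.963
vertex 0.504 1.195 1.068
endloop
endfacet
facet normal 0.121 -0.721 -0.682
outer loop
vertex 1.301 0.98 1.436
vertex 0.504 1.195 1.068
vertex 1.26 1.597 0.777
endloop
endfacet
facet normal 0.750 -0.459 -0.476
outer loop
vertex 1.301 0.98 1.436
vertex 1.26 1.597 0.777
vertex 1.797 1.734 1.491
endloop
endfacet
facet normal 0.842 0.100 0.530
outer loop
vertex 1.373 1.417 2.224
vertex 1.797 1.734 1.491
vertex 1.376 2.305 2.052
endloop
endfacet
facet normal -0.123 -0.412 0.903
outer loop
vertex 0.574 1.084 1.963
vertex 1.373 1.417 2.224
vertex 0.62 1.903 2.343
endloop
endfacet
facet normal -0.809 -0.587 -0.010
outer loop
vertex 0.504 1.195 1.068
vertex 0.574 1.084 1.963
vertex 0.083 1.766 1.629
endloop
endfacet
facet normal -0.267 -0.182 -0.946
outer loop
vertex 1.26 1.597 0.777
vertex 0.504 1.195 1.068
vertex 0.507 2.083 0.896
endloop
endfacet
facet normal 0.753 0.242 -0.612
outer loop
vertex 1.797 1.734 1.491
vertex 1.26 1.597 0.777
vertex 1.306 2.416 1.157
endloop
endfacet
facet normal 0.257 -0.460 -0.850
outer loop
vertex 3.376 0.005 -0.384
vertex 2.916 -0.715 -0.133
vertex 2.516 -0.073 -0.602
endloop
endfacet
facet normal 0.038 0.883 -0.467
outer loop
vertex 3.376 0.005 -0.384
vertex 2.516 -0.073 -0.602
vertex 2.823 0.995 1.442
endloop
endfacet
facet normal 0.038 0.883 -0.467
outer loop
vertex 2.823 0.995 1.442
vertex 2.516 -0.073 -0.602
vertex 1.963 0.917 1.224
endloop
endfacet
facet normal -0.257 0.460 0.850
outer loop
vertex 2.823 0.995 1.442
vertex 1.963 0.917 1.224
vertex 2.364 0.275 1.693
endloop
endfacet
facet normal 0.257 -0.460 -0.850
outer loop
vertex 2.516 -0.073 -0.602
vertex 2.916 -0.715 -0.133
vertex 2.057 -0.793 -0.351
endloop
endfacet
facet normal -0.817 0.366 -0.446
outer loop
vertex 2.516 -0.073 -0.602
vertex 2.057 -0.793 -0.351
vertex 1.963 0.917 1.224
endloop
endfacet
facet normal -0.817 0.366 -0.446
outer loop
vertex 1.963 0.917 1.224
vertex 2.057 -0.793 -0.351
vertex 1.504 0.197 1.475
endloop
endfacet
facet normal -0.257 0.460 0.850
outer loop
vertex 1.963 0.917 1.224
vertex 1.504 0.197 1.475
vertex 2.364 0.275 1.693
endloop
endfacet
facet normal 0.257 -0.460 -0.850
outer loop
vertex 2.057 -0.793 -0.351
vertex 2.916 -0.715 -0.133
vertex 2.457 -1.435 0.118
endloop
endfacet
facet normal -0.855 -0.517 0.021
outer loop
vertex 2.057 -0.793 -0.351
vertex 2.457 -1.435 0.118
vertex 1.504 0.197 1.475
endloop
endfacet
facet normal -0.855 -0.517 0.021
outer loop
vertex 1.504 0.197 1.475
vertex 2.457 -1.435 0.118
vertex 1.904 -0.445 1.944
endloop
endfacet
facet normal -0.257 0.460 0.850
outer loop
vertex 1.504 0.197 1.475
vertex 1.904 -0.445 1.944
vertex 2.364 0.275 1.693
endloop
endfacet
facet normal 0.257 -0.460 -0.850
outer loop
vertex 2.457 -1.435 0.118
vertex 2.916 -0.715 -0.133
vertex 3.317 -1.357 0.336
endloop
endfacet
facet normal -0.038 -0.883 0.467
outer loop
vertex 2.457 -1.435 0.118
vertex 3.317 -1.357 0.336
vertex 1.904 -0.445 1.944
endloop
endfacet
facet normal -0.038 -0.883 0.467
outer loop
vertex 1.904 -0.445 1.944
vertex 3.317 -1.357 0.336
vertex 2.764 -0.367 2.162
endloop
endfacet
facet normal -0.257 0.460 0.850
outer loop
vertex 1.904 -0.445 1.944
vertex 2.764 -0.367 2.162
vertex 2.364 0.275 1.693
endloop
endfacet
facet normal 0.257 -0.460 -0.850
outer loop
vertex 3.317 -1.357 0.336
vertex 2.916 -0.715 -0.133
vertex 3.776 -0.637 0.085
endloop
endfacet
facet normal 0.817 -0.366 0.446
outer loop
vertex 3.317 -1.357 0.336
vertex 3.776 -0.637 0.085
vertex 2.764 -0.367 2.162
endloop
endfacet
facet normal 0.817 -0.366 0.446
outer loop
vertex 2.764 -0.367 2.162
vertex 3.776 -0.637 0.085
vertex 3.223 0.353 1.911
endloop
endfacet
facet normal -0.257 0.460 0.850
outer loop
vertex 2.764 -0.367 2.162
vertex 3.223 0.353 1.911
vertex 2.364 0.275 1.693
endloop
endfacet
facet normal 0.257 -0.460 -0.850
outer loop
vertex 3.776 -0.637 0.085
vertex 2.916 -0.715 -0.133
vertex 3.376 0.005 -0.384
endloop
endfacet
facet normal 0.855 0.517 -0.021
outer loop
vertex 3.776 -0.637 0.085
vertex 3.376 0.005 -0.384
vertex 3.223 0.353 1.911
endloop
endfacet
facet normal 0.855 0.517 -0.021
outer loop
vertex 3.223 0.353 1.911
vertex 3.376 0.005 -0.384
vertex 2.823 0.995 1.442
endloop
endfacet
facet normal -0.257 0.460 0.850
outer loop
vertex 3.223 0.353 1.911
vertex 2.823 0.995 1.442
vertex 2.364 0.275 1.693
endloop
endfacet

endsolid


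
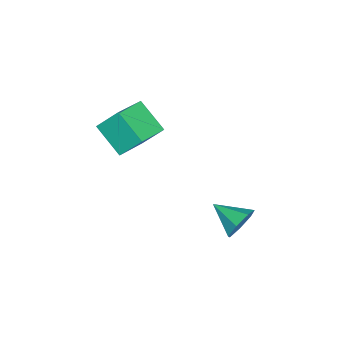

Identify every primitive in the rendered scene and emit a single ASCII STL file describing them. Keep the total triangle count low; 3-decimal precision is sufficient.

solid 
facet normal -0.443 -0.698 0.563
outer loop
vertex -1.889 -3.426 4.817
vertex -3.847 -2.778 4.079
vertex -1.768 -4.574 3.489
endloop
endfacet
facet normal 0.894 -0.296 0.337
outer loop
vertex -0.833 -3.102 2.301
vertex -1.889 -3.426 4.817
vertex -1.768 -4.574 3.489
endloop
endfacet
facet normal -0.443 -0.698 0.563
outer loop
vertex -1.768 -4.574 3.489
vertex -3.847 -2.778 4.079
vertex -3.726 -3.926 2.751
endloop
endfacet
facet normal 0.068 -0.653 -0.755
outer loop
vertex -3.726 -3.926 2.751
vertex -0.833 -3.102 2.301
vertex -1.768 -4.574 3.489
endloop
endfacet
facet normal -0.068 0.653 0.755
outer loop
vertex -1.889 -3.426 4.817
vertex -2.912 -1.306 2.891
vertex -3.847 -2.778 4.079
endloop
endfacet
facet normal 0.894 -0.296 0.337
outer loop
vertex -0.954 -1.954 3.629
vertex -1.889 -3.426 4.817
vertex -0.833 -3.102 2.301
endloop
endfacet
facet normal -0.068 0.653 0.755
outer loop
vertex -0.954 -1.954 3.629
vertex -2.912 -1.306 2.891
vertex -1.889 -3.426 4.817
endloop
endfacet
facet normal -0.894 0.296 -0.337
outer loop
vertex -3.847 -2.778 4.079
vertex -2.912 -1.306 2.891
vertex -3.726 -3.926 2.751
endloop
endfacet
facet normal 0.068 -0.653 -0.755
outer loop
vertex -2.791 -2.454 1.563
vertex -0.833 -3.102 2.301
vertex -3.726 -3.926 2.751
endloop
endfacet
facet normal -0.894 0.296 -0.337
outer loop
vertex -3.726 -3.926 2.751
vertex -2.912 -1.306 2.891
vertex -2.791 -2.454 1.563
endloop
endfacet
facet normal 0.443 0.698 -0.563
outer loop
vertex -2.791 -2.454 1.563
vertex -0.954 -1.954 3.629
vertex -0.833 -3.102 2.301
endloop
endfacet
facet normal 0.443 0.698 -0.563
outer loop
vertex -2.912 -1.306 2.891
vertex -0.954 -1.954 3.629
vertex -2.791 -2.454 1.563
endloop
endfacet
facet normal 0.355 0.872 -0.337
outer loop
vertex 0.341 2.926 -1.987
vertex -0.031 3.416 -1.112
vertex 0.927 2.966 -1.267
endloop
endfacet
facet normal 0.448 -0.836 -0.318
outer loop
vertex 0.341 2.926 -1.987
vertex 0.927 2.966 -1.267
vertex -0.689 1.804 -0.488
endloop
endfacet
facet normal 0.355 0.872 -0.338
outer loop
vertex 0.927 2.966 -1.267
vertex -0.031 3.416 -1.112
vertex 0.791 3.345 -0.431
endloop
endfacet
facet normal 0.654 -0.643 0.398
outer loop
vertex 0.927 2.966 -1.267
vertex 0.791 3.345 -0.431
vertex -0.689 1.804 -0.488
endloop
endfacet
facet normal 0.354 0.872 -0.337
outer loop
vertex 0.791 3.345 -0.431
vertex -0.031 3.416 -1.112
vertex 0.036 3.777 -0.107
endloop
endfacet
facet normal 0.245 -0.270 0.931
outer loop
vertex 0.791 3.345 -0.431
vertex 0.036 3.777 -0.107
vertex -0.689 1.804 -0.488
endloop
endfacet
facet normal 0.356 0.872 -0.337
outer loop
vertex 0.036 3.777 -0.107
vertex -0.031 3.416 -1.112
vertex -0.769 3.939 -0.539
endloop
endfacet
facet normal -0.472 0.003 0.881
outer loop
vertex 0.036 3.777 -0.107
vertex -0.769 3.939 -0.539
vertex -0.689 1.804 -0.488
endloop
endfacet
facet normal 0.356 0.872 -0.337
outer loop
vertex -0.769 3.939 -0.539
vertex -0.031 3.416 -1.112
vertex -1.019 3.707 -1.403
endloop
endfacet
facet normal -0.958 -0.029 0.285
outer loop
vertex -0.769 3.939 -0.539
vertex -1.019 3.707 -1.403
vertex -0.689 1.804 -0.488
endloop
endfacet
facet normal 0.356 0.872 -0.337
outer loop
vertex -1.019 3.707 -1.403
vertex -0.031 3.416 -1.112
vertex -0.525 3.256 -2.047
endloop
endfacet
facet normal -0.846 -0.343 -0.409
outer loop
vertex -1.019 3.707 -1.403
vertex -0.525 3.256 -2.047
vertex -0.689 1.804 -0.488
endloop
endfacet
facet normal 0.356 0.872 -0.337
outer loop
vertex -0.525 3.256 -2.047
vertex -0.031 3.416 -1.112
vertex 0.341 2.926 -1.987
endloop
endfacet
facet normal -0.221 -0.702 -0.677
outer loop
vertex -0.525 3.256 -2.047
vertex 0.341 2.926 -1.987
vertex -0.689 1.804 -0.488
endloop
endfacet

endsolid


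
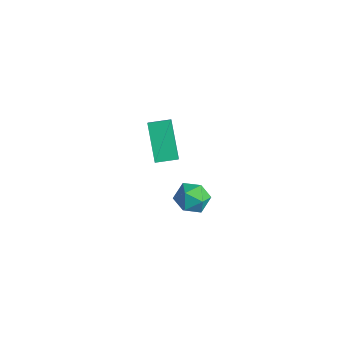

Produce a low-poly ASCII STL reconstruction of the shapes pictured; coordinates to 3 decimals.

solid 
facet normal -0.923 0.377 0.077
outer loop
vertex 0.815 -3.489 -1.965
vertex 0.887 -3.482 -1.138
vertex 1.121 -2.819 -1.581
endloop
endfacet
facet normal -0.614 0.584 -0.530
outer loop
vertex 0.815 -3.489 -1.965
vertex 1.121 -2.819 -1.581
vertex 1.47 -3.09 -2.284
endloop
endfacet
facet normal -0.437 -0.001 -0.899
outer loop
vertex 0.815 -3.489 -1.965
vertex 1.47 -3.09 -2.284
vertex 1.453 -3.921 -2.275
endloop
endfacet
facet normal -0.638 -0.569 -0.520
outer loop
vertex 0.815 -3.489 -1.965
vertex 1.453 -3.921 -2.275
vertex 1.092 -4.163 -1.567
endloop
endfacet
facet normal -0.938 -0.336 0.085
outer loop
vertex 0.815 -3.489 -1.965
vertex 1.092 -4.163 -1.567
vertex 0.887 -3.482 -1.138
endloop
endfacet
facet normal -0.011 0.931 -0.365
outer loop
vertex 1.47 -3.09 -2.284
vertex 1.121 -2.819 -1.581
vertex 1.948 -2.837 -1.653
endloop
endfacet
facet normal -0.513 0.595 0.619
outer loop
vertex 1.121 -2.819 -1.581
vertex 0.887 -3.482 -1.138
vertex 1.587 -3.079 -0.945
endloop
endfacet
facet normal -0.537 -0.559 0.631
outer loop
vertex 0.887 -3.482 -1.138
vertex 1.092 -4.163 -1.567
vertex 1.57 -3.91 -0.936
endloop
endfacet
facet normal -0.051 -0.937 -0.346
outer loop
vertex 1.092 -4.163 -1.567
vertex 1.453 -3.921 -2.275
vertex 1.919 -4.181 -1.639
endloop
endfacet
facet normal 0.274 -0.016 -0.962
outer loop
vertex 1.453 -3.921 -2.275
vertex 1.47 -3.09 -2.284
vertex 2.153 -3.518 -2.082
endloop
endfacet
facet normal 0.638 0.569 0.520
outer loop
vertex 2.225 -3.511 -1.255
vertex 1.948 -2.837 -1.653
vertex 1.587 -3.079 -0.945
endloop
endfacet
facet normal 0.437 0.001 0.899
outer loop
vertex 2.225 -3.511 -1.255
vertex 1.587 -3.079 -0.945
vertex 1.57 -3.91 -0.936
endloop
endfacet
facet normal 0.614 -0.584 0.530
outer loop
vertex 2.225 -3.511 -1.255
vertex 1.57 -3.91 -0.936
vertex 1.919 -4.181 -1.639
endloop
endfacet
facet normal 0.923 -0.377 -0.077
outer loop
vertex 2.225 -3.511 -1.255
vertex 1.919 -4.181 -1.639
vertex 2.153 -3.518 -2.082
endloop
endfacet
facet normal 0.938 0.336 -0.085
outer loop
vertex 2.225 -3.511 -1.255
vertex 2.153 -3.518 -2.082
vertex 1.948 -2.837 -1.653
endloop
endfacet
facet normal 0.051 0.937 0.346
outer loop
vertex 1.587 -3.079 -0.945
vertex 1.948 -2.837 -1.653
vertex 1.121 -2.819 -1.581
endloop
endfacet
facet normal -0.274 0.016 0.962
outer loop
vertex 1.57 -3.91 -0.936
vertex 1.587 -3.079 -0.945
vertex 0.887 -3.482 -1.138
endloop
endfacet
facet normal 0.011 -0.931 0.365
outer loop
vertex 1.919 -4.181 -1.639
vertex 1.57 -3.91 -0.936
vertex 1.092 -4.163 -1.567
endloop
endfacet
facet normal 0.513 -0.595 -0.619
outer loop
vertex 2.153 -3.518 -2.082
vertex 1.919 -4.181 -1.639
vertex 1.453 -3.921 -2.275
endloop
endfacet
facet normal 0.537 0.559 -0.631
outer loop
vertex 1.948 -2.837 -1.653
vertex 2.153 -3.518 -2.082
vertex 1.47 -3.09 -2.284
endloop
endfacet
facet normal -0.523 -0.844 -0.122
outer loop
vertex -3.128 -1.876 -4.306
vertex -4.471 -1.249 -2.889
vertex -3.597 -1.497 -4.919
endloop
endfacet
facet normal 0.656 -0.306 -0.691
outer loop
vertex -3.049 -0.611 -4.791
vertex -3.128 -1.876 -4.306
vertex -3.597 -1.497 -4.919
endloop
endfacet
facet normal -0.522 -0.844 -0.121
outer loop
vertex -3.597 -1.497 -4.919
vertex -4.471 -1.249 -2.889
vertex -4.94 -0.871 -3.502
endloop
endfacet
facet normal -0.546 0.441 -0.712
outer loop
vertex -4.94 -0.871 -3.502
vertex -3.049 -0.611 -4.791
vertex -3.597 -1.497 -4.919
endloop
endfacet
facet normal 0.546 -0.441 0.713
outer loop
vertex -3.128 -1.876 -4.306
vertex -3.923 -0.363 -2.761
vertex -4.471 -1.249 -2.889
endloop
endfacet
facet normal 0.656 -0.306 -0.690
outer loop
vertex -2.58 -0.989 -4.178
vertex -3.128 -1.876 -4.306
vertex -3.049 -0.611 -4.791
endloop
endfacet
facet normal 0.546 -0.440 0.712
outer loop
vertex -2.58 -0.989 -4.178
vertex -3.923 -0.363 -2.761
vertex -3.128 -1.876 -4.306
endloop
endfacet
facet normal -0.656 0.306 0.690
outer loop
vertex -4.471 -1.249 -2.889
vertex -3.923 -0.363 -2.761
vertex -4.94 -0.871 -3.502
endloop
endfacet
facet normal -0.546 0.440 -0.713
outer loop
vertex -4.392 0.016 -3.374
vertex -3.049 -0.611 -4.791
vertex -4.94 -0.871 -3.502
endloop
endfacet
facet normal -0.656 0.305 0.690
outer loop
vertex -4.94 -0.871 -3.502
vertex -3.923 -0.363 -2.761
vertex -4.392 0.016 -3.374
endloop
endfacet
facet normal 0.522 0.844 0.121
outer loop
vertex -4.392 0.016 -3.374
vertex -2.58 -0.989 -4.178
vertex -3.049 -0.611 -4.791
endloop
endfacet
facet normal 0.522 0.844 0.122
outer loop
vertex -3.923 -0.363 -2.761
vertex -2.58 -0.989 -4.178
vertex -4.392 0.016 -3.374
endloop
endfacet

endsolid


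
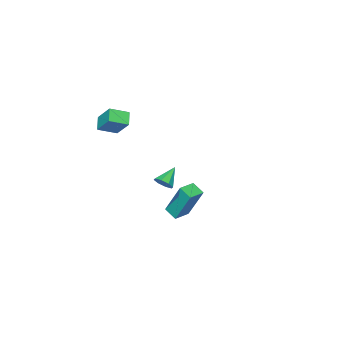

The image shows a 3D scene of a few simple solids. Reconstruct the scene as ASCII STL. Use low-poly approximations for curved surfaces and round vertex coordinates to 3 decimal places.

solid 
facet normal -0.740 0.549 -0.389
outer loop
vertex 1.494 -2.274 3.05
vertex 1.594 -1.357 4.156
vertex 2.083 -1.798 2.602
endloop
endfacet
facet normal -0.069 -0.637 -0.768
outer loop
vertex 2.926 -2.423 3.044
vertex 1.494 -2.274 3.05
vertex 2.083 -1.798 2.602
endloop
endfacet
facet normal -0.741 0.548 -0.389
outer loop
vertex 2.083 -1.798 2.602
vertex 1.594 -1.357 4.156
vertex 2.182 -0.88 3.707
endloop
endfacet
facet normal 0.669 0.541 -0.510
outer loop
vertex 2.182 -0.88 3.707
vertex 2.926 -2.423 3.044
vertex 2.083 -1.798 2.602
endloop
endfacet
facet normal -0.669 -0.542 0.509
outer loop
vertex 1.494 -2.274 3.05
vertex 2.437 -1.982 4.598
vertex 1.594 -1.357 4.156
endloop
endfacet
facet normal -0.069 -0.637 -0.768
outer loop
vertex 2.338 -2.9 3.493
vertex 1.494 -2.274 3.05
vertex 2.926 -2.423 3.044
endloop
endfacet
facet normal -0.669 -0.541 0.510
outer loop
vertex 2.338 -2.9 3.493
vertex 2.437 -1.982 4.598
vertex 1.494 -2.274 3.05
endloop
endfacet
facet normal 0.070 0.637 0.768
outer loop
vertex 1.594 -1.357 4.156
vertex 2.437 -1.982 4.598
vertex 2.182 -0.88 3.707
endloop
endfacet
facet normal 0.669 0.541 -0.509
outer loop
vertex 3.026 -1.506 4.15
vertex 2.926 -2.423 3.044
vertex 2.182 -0.88 3.707
endloop
endfacet
facet normal 0.069 0.637 0.768
outer loop
vertex 2.182 -0.88 3.707
vertex 2.437 -1.982 4.598
vertex 3.026 -1.506 4.15
endloop
endfacet
facet normal 0.741 -0.548 0.388
outer loop
vertex 3.026 -1.506 4.15
vertex 2.338 -2.9 3.493
vertex 2.926 -2.423 3.044
endloop
endfacet
facet normal 0.740 -0.549 0.390
outer loop
vertex 2.437 -1.982 4.598
vertex 2.338 -2.9 3.493
vertex 3.026 -1.506 4.15
endloop
endfacet
facet normal -0.990 0.081 -0.117
outer loop
vertex 2.54 3.714 1.478
vertex 2.639 4.463 1.16
vertex 2.7 2.874 -0.452
endloop
endfacet
facet normal -0.121 -0.914 0.388
outer loop
vertex 3.641 2.797 -0.34
vertex 2.54 3.714 1.478
vertex 2.7 2.874 -0.452
endloop
endfacet
facet normal -0.990 0.082 -0.118
outer loop
vertex 2.7 2.874 -0.452
vertex 2.639 4.463 1.16
vertex 2.8 3.624 -0.769
endloop
endfacet
facet normal 0.076 -0.397 -0.915
outer loop
vertex 2.8 3.624 -0.769
vertex 3.641 2.797 -0.34
vertex 2.7 2.874 -0.452
endloop
endfacet
facet normal -0.076 0.398 0.914
outer loop
vertex 2.54 3.714 1.478
vertex 3.58 4.386 1.272
vertex 2.639 4.463 1.16
endloop
endfacet
facet normal -0.122 -0.914 0.387
outer loop
vertex 3.48 3.636 1.589
vertex 2.54 3.714 1.478
vertex 3.641 2.797 -0.34
endloop
endfacet
facet normal -0.075 0.397 0.915
outer loop
vertex 3.48 3.636 1.589
vertex 3.58 4.386 1.272
vertex 2.54 3.714 1.478
endloop
endfacet
facet normal 0.121 0.914 -0.387
outer loop
vertex 2.639 4.463 1.16
vertex 3.58 4.386 1.272
vertex 2.8 3.624 -0.769
endloop
endfacet
facet normal 0.075 -0.398 -0.914
outer loop
vertex 3.74 3.546 -0.658
vertex 3.641 2.797 -0.34
vertex 2.8 3.624 -0.769
endloop
endfacet
facet normal 0.122 0.914 -0.388
outer loop
vertex 2.8 3.624 -0.769
vertex 3.58 4.386 1.272
vertex 3.74 3.546 -0.658
endloop
endfacet
facet normal 0.990 -0.081 0.118
outer loop
vertex 3.74 3.546 -0.658
vertex 3.48 3.636 1.589
vertex 3.641 2.797 -0.34
endloop
endfacet
facet normal 0.990 -0.082 0.118
outer loop
vertex 3.58 4.386 1.272
vertex 3.48 3.636 1.589
vertex 3.74 3.546 -0.658
endloop
endfacet
facet normal 0.832 0.059 -0.552
outer loop
vertex -1.546 -1.904 -3.172
vertex -1.875 -2.031 -3.682
vertex -1.713 -1.513 -3.382
endloop
endfacet
facet normal 0.060 0.492 0.869
outer loop
vertex -1.546 -1.904 -3.172
vertex -1.713 -1.513 -3.382
vertex -2.965 -2.109 -2.958
endloop
endfacet
facet normal 0.831 0.061 -0.554
outer loop
vertex -1.713 -1.513 -3.382
vertex -1.875 -2.031 -3.682
vertex -1.976 -1.425 -3.767
endloop
endfacet
facet normal -0.283 0.875 0.393
outer loop
vertex -1.713 -1.513 -3.382
vertex -1.976 -1.425 -3.767
vertex -2.965 -2.109 -2.958
endloop
endfacet
facet normal 0.832 0.061 -0.551
outer loop
vertex -1.976 -1.425 -3.767
vertex -1.875 -2.031 -3.682
vertex -2.179 -1.692 -4.103
endloop
endfacet
facet normal -0.657 0.731 -0.184
outer loop
vertex -1.976 -1.425 -3.767
vertex -2.179 -1.692 -4.103
vertex -2.965 -2.109 -2.958
endloop
endfacet
facet normal 0.831 0.059 -0.553
outer loop
vertex -2.179 -1.692 -4.103
vertex -1.875 -2.031 -3.682
vertex -2.205 -2.158 -4.192
endloop
endfacet
facet normal -0.840 0.147 -0.523
outer loop
vertex -2.179 -1.692 -4.103
vertex -2.205 -2.158 -4.192
vertex -2.965 -2.109 -2.958
endloop
endfacet
facet normal 0.831 0.060 -0.553
outer loop
vertex -2.205 -2.158 -4.192
vertex -1.875 -2.031 -3.682
vertex -2.037 -2.549 -3.982
endloop
endfacet
facet normal -0.726 -0.540 -0.426
outer loop
vertex -2.205 -2.158 -4.192
vertex -2.037 -2.549 -3.982
vertex -2.965 -2.109 -2.958
endloop
endfacet
facet normal 0.832 0.059 -0.551
outer loop
vertex -2.037 -2.549 -3.982
vertex -1.875 -2.031 -3.682
vertex -1.775 -2.637 -3.596
endloop
endfacet
facet normal -0.383 -0.923 0.049
outer loop
vertex -2.037 -2.549 -3.982
vertex -1.775 -2.637 -3.596
vertex -2.965 -2.109 -2.958
endloop
endfacet
facet normal 0.831 0.059 -0.553
outer loop
vertex -1.775 -2.637 -3.596
vertex -1.875 -2.031 -3.682
vertex -1.571 -2.37 -3.261
endloop
endfacet
facet normal -0.010 -0.779 0.627
outer loop
vertex -1.775 -2.637 -3.596
vertex -1.571 -2.37 -3.261
vertex -2.965 -2.109 -2.958
endloop
endfacet
facet normal 0.832 0.061 -0.552
outer loop
vertex -1.571 -2.37 -3.261
vertex -1.875 -2.031 -3.682
vertex -1.546 -1.904 -3.172
endloop
endfacet
facet normal 0.174 -0.194 0.966
outer loop
vertex -1.571 -2.37 -3.261
vertex -1.546 -1.904 -3.172
vertex -2.965 -2.109 -2.958
endloop
endfacet

endsolid


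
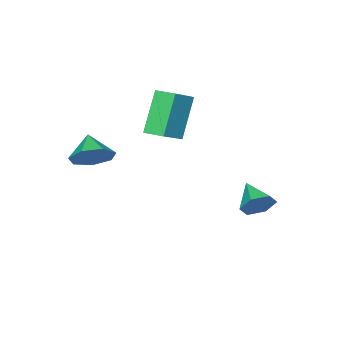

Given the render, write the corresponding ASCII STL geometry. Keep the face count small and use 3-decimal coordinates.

solid 
facet normal 0.403 0.812 -0.423
outer loop
vertex -2.652 4.0 1.175
vertex -3.146 3.952 0.613
vertex -3.312 4.353 1.224
endloop
endfacet
facet normal 0.047 -0.050 0.998
outer loop
vertex -2.652 4.0 1.175
vertex -3.312 4.353 1.224
vertex -3.674 2.888 1.167
endloop
endfacet
facet normal 0.403 0.812 -0.423
outer loop
vertex -3.312 4.353 1.224
vertex -3.146 3.952 0.613
vertex -3.806 4.305 0.662
endloop
endfacet
facet normal -0.748 0.160 0.644
outer loop
vertex -3.312 4.353 1.224
vertex -3.806 4.305 0.662
vertex -3.674 2.888 1.167
endloop
endfacet
facet normal 0.403 0.812 -0.423
outer loop
vertex -3.806 4.305 0.662
vertex -3.146 3.952 0.613
vertex -3.64 3.904 0.05
endloop
endfacet
facet normal -0.975 -0.150 -0.166
outer loop
vertex -3.806 4.305 0.662
vertex -3.64 3.904 0.05
vertex -3.674 2.888 1.167
endloop
endfacet
facet normal 0.404 0.811 -0.423
outer loop
vertex -3.64 3.904 0.05
vertex -3.146 3.952 0.613
vertex -2.98 3.55 0.001
endloop
endfacet
facet normal -0.406 -0.670 -0.622
outer loop
vertex -3.64 3.904 0.05
vertex -2.98 3.55 0.001
vertex -3.674 2.888 1.167
endloop
endfacet
facet normal 0.403 0.811 -0.424
outer loop
vertex -2.98 3.55 0.001
vertex -3.146 3.952 0.613
vertex -2.486 3.599 0.564
endloop
endfacet
facet normal 0.392 -0.881 -0.267
outer loop
vertex -2.98 3.55 0.001
vertex -2.486 3.599 0.564
vertex -3.674 2.888 1.167
endloop
endfacet
facet normal 0.403 0.812 -0.423
outer loop
vertex -2.486 3.599 0.564
vertex -3.146 3.952 0.613
vertex -2.652 4.0 1.175
endloop
endfacet
facet normal 0.617 -0.571 0.542
outer loop
vertex -2.486 3.599 0.564
vertex -2.652 4.0 1.175
vertex -3.674 2.888 1.167
endloop
endfacet
facet normal -0.488 -0.159 0.858
outer loop
vertex -2.971 -1.16 4.994
vertex -3.144 -0.269 5.061
vertex -4.215 -1.345 4.252
endloop
endfacet
facet normal 0.190 -0.979 -0.074
outer loop
vertex -3.196 -1.011 2.459
vertex -2.971 -1.16 4.994
vertex -4.215 -1.345 4.252
endloop
endfacet
facet normal -0.487 -0.160 0.858
outer loop
vertex -4.215 -1.345 4.252
vertex -3.144 -0.269 5.061
vertex -4.388 -0.454 4.32
endloop
endfacet
facet normal -0.852 -0.127 -0.508
outer loop
vertex -4.388 -0.454 4.32
vertex -3.196 -1.011 2.459
vertex -4.215 -1.345 4.252
endloop
endfacet
facet normal 0.852 0.127 0.508
outer loop
vertex -2.971 -1.16 4.994
vertex -2.125 0.065 3.268
vertex -3.144 -0.269 5.061
endloop
endfacet
facet normal 0.190 -0.979 -0.074
outer loop
vertex -1.952 -0.826 3.2
vertex -2.971 -1.16 4.994
vertex -3.196 -1.011 2.459
endloop
endfacet
facet normal 0.852 0.127 0.508
outer loop
vertex -1.952 -0.826 3.2
vertex -2.125 0.065 3.268
vertex -2.971 -1.16 4.994
endloop
endfacet
facet normal -0.190 0.979 0.074
outer loop
vertex -3.144 -0.269 5.061
vertex -2.125 0.065 3.268
vertex -4.388 -0.454 4.32
endloop
endfacet
facet normal -0.852 -0.127 -0.508
outer loop
vertex -3.369 -0.12 2.526
vertex -3.196 -1.011 2.459
vertex -4.388 -0.454 4.32
endloop
endfacet
facet normal -0.190 0.979 0.074
outer loop
vertex -4.388 -0.454 4.32
vertex -2.125 0.065 3.268
vertex -3.369 -0.12 2.526
endloop
endfacet
facet normal 0.488 0.159 -0.858
outer loop
vertex -3.369 -0.12 2.526
vertex -1.952 -0.826 3.2
vertex -3.196 -1.011 2.459
endloop
endfacet
facet normal 0.488 0.160 -0.858
outer loop
vertex -2.125 0.065 3.268
vertex -1.952 -0.826 3.2
vertex -3.369 -0.12 2.526
endloop
endfacet
facet normal 0.467 0.662 -0.586
outer loop
vertex 1.831 -0.995 3.335
vertex 1.053 -0.533 3.237
vertex 1.699 -0.429 3.869
endloop
endfacet
facet normal 0.443 -0.558 0.701
outer loop
vertex 1.831 -0.995 3.335
vertex 1.699 -0.429 3.869
vertex 0.507 -1.307 3.923
endloop
endfacet
facet normal 0.467 0.662 -0.587
outer loop
vertex 1.699 -0.429 3.869
vertex 1.053 -0.533 3.237
vertex 1.081 0.059 3.927
endloop
endfacet
facet normal 0.069 -0.032 0.997
outer loop
vertex 1.699 -0.429 3.869
vertex 1.081 0.059 3.927
vertex 0.507 -1.307 3.923
endloop
endfacet
facet normal 0.467 0.662 -0.587
outer loop
vertex 1.081 0.059 3.927
vertex 1.053 -0.533 3.237
vertex 0.442 0.101 3.466
endloop
endfacet
facet normal -0.559 0.233 0.796
outer loop
vertex 1.081 0.059 3.927
vertex 0.442 0.101 3.466
vertex 0.507 -1.307 3.923
endloop
endfacet
facet normal 0.467 0.662 -0.586
outer loop
vertex 0.442 0.101 3.466
vertex 1.053 -0.533 3.237
vertex 0.263 -0.334 2.832
endloop
endfacet
facet normal -0.968 0.036 0.249
outer loop
vertex 0.442 0.101 3.466
vertex 0.263 -0.334 2.832
vertex 0.507 -1.307 3.923
endloop
endfacet
facet normal 0.467 0.662 -0.586
outer loop
vertex 0.263 -0.334 2.832
vertex 1.053 -0.533 3.237
vertex 0.679 -0.919 2.503
endloop
endfacet
facet normal -0.850 -0.474 -0.232
outer loop
vertex 0.263 -0.334 2.832
vertex 0.679 -0.919 2.503
vertex 0.507 -1.307 3.923
endloop
endfacet
facet normal 0.467 0.662 -0.586
outer loop
vertex 0.679 -0.919 2.503
vertex 1.053 -0.533 3.237
vertex 1.377 -1.213 2.727
endloop
endfacet
facet normal -0.293 -0.913 -0.285
outer loop
vertex 0.679 -0.919 2.503
vertex 1.377 -1.213 2.727
vertex 0.507 -1.307 3.923
endloop
endfacet
facet normal 0.467 0.662 -0.586
outer loop
vertex 1.377 -1.213 2.727
vertex 1.053 -0.533 3.237
vertex 1.831 -0.995 3.335
endloop
endfacet
facet normal 0.282 -0.951 0.130
outer loop
vertex 1.377 -1.213 2.727
vertex 1.831 -0.995 3.335
vertex 0.507 -1.307 3.923
endloop
endfacet

endsolid


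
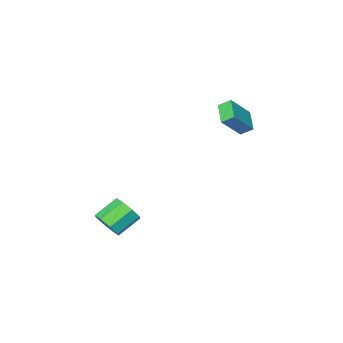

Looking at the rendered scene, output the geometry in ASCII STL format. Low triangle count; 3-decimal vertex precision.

solid 
facet normal -0.691 0.036 -0.722
outer loop
vertex -4.991 -0.14 3.455
vertex -4.264 1.112 2.821
vertex -4.478 -0.7 2.936
endloop
endfacet
facet normal -0.460 -0.793 0.401
outer loop
vertex -3.096 -0.772 4.379
vertex -4.991 -0.14 3.455
vertex -4.478 -0.7 2.936
endloop
endfacet
facet normal -0.692 0.036 -0.721
outer loop
vertex -4.478 -0.7 2.936
vertex -4.264 1.112 2.821
vertex -3.752 0.552 2.302
endloop
endfacet
facet normal 0.557 -0.609 -0.564
outer loop
vertex -3.752 0.552 2.302
vertex -3.096 -0.772 4.379
vertex -4.478 -0.7 2.936
endloop
endfacet
facet normal -0.557 0.609 0.564
outer loop
vertex -4.991 -0.14 3.455
vertex -2.882 1.04 4.264
vertex -4.264 1.112 2.821
endloop
endfacet
facet normal -0.460 -0.792 0.401
outer loop
vertex -3.608 -0.212 4.898
vertex -4.991 -0.14 3.455
vertex -3.096 -0.772 4.379
endloop
endfacet
facet normal -0.557 0.609 0.564
outer loop
vertex -3.608 -0.212 4.898
vertex -2.882 1.04 4.264
vertex -4.991 -0.14 3.455
endloop
endfacet
facet normal 0.460 0.792 -0.401
outer loop
vertex -4.264 1.112 2.821
vertex -2.882 1.04 4.264
vertex -3.752 0.552 2.302
endloop
endfacet
facet normal 0.557 -0.609 -0.564
outer loop
vertex -2.369 0.48 3.745
vertex -3.096 -0.772 4.379
vertex -3.752 0.552 2.302
endloop
endfacet
facet normal 0.460 0.793 -0.401
outer loop
vertex -3.752 0.552 2.302
vertex -2.882 1.04 4.264
vertex -2.369 0.48 3.745
endloop
endfacet
facet normal 0.692 -0.036 0.721
outer loop
vertex -2.369 0.48 3.745
vertex -3.608 -0.212 4.898
vertex -3.096 -0.772 4.379
endloop
endfacet
facet normal 0.691 -0.035 0.722
outer loop
vertex -2.882 1.04 4.264
vertex -3.608 -0.212 4.898
vertex -2.369 0.48 3.745
endloop
endfacet
facet normal 0.843 -0.045 -0.537
outer loop
vertex 4.514 -1.944 -3.247
vertex 3.96 -2.17 -4.098
vertex 4.293 -1.293 -3.648
endloop
endfacet
facet normal 0.461 0.574 0.677
outer loop
vertex 4.514 -1.944 -3.247
vertex 4.293 -1.293 -3.648
vertex 3.014 -1.864 -2.292
endloop
endfacet
facet normal 0.461 0.574 0.677
outer loop
vertex 3.014 -1.864 -2.292
vertex 4.293 -1.293 -3.648
vertex 2.793 -1.213 -2.693
endloop
endfacet
facet normal -0.842 0.045 0.537
outer loop
vertex 3.014 -1.864 -2.292
vertex 2.793 -1.213 -2.693
vertex 2.46 -2.09 -3.142
endloop
endfacet
facet normal 0.843 -0.045 -0.536
outer loop
vertex 4.293 -1.293 -3.648
vertex 3.96 -2.17 -4.098
vertex 3.877 -1.156 -4.313
endloop
endfacet
facet normal 0.130 0.984 0.122
outer loop
vertex 4.293 -1.293 -3.648
vertex 3.877 -1.156 -4.313
vertex 2.793 -1.213 -2.693
endloop
endfacet
facet normal 0.130 0.984 0.122
outer loop
vertex 2.793 -1.213 -2.693
vertex 3.877 -1.156 -4.313
vertex 2.377 -1.076 -3.358
endloop
endfacet
facet normal -0.843 0.045 0.536
outer loop
vertex 2.793 -1.213 -2.693
vertex 2.377 -1.076 -3.358
vertex 2.46 -2.09 -3.142
endloop
endfacet
facet normal 0.843 -0.045 -0.537
outer loop
vertex 3.877 -1.156 -4.313
vertex 3.96 -2.17 -4.098
vertex 3.51 -1.613 -4.851
endloop
endfacet
facet normal -0.278 0.817 -0.505
outer loop
vertex 3.877 -1.156 -4.313
vertex 3.51 -1.613 -4.851
vertex 2.377 -1.076 -3.358
endloop
endfacet
facet normal -0.277 0.818 -0.504
outer loop
vertex 2.377 -1.076 -3.358
vertex 3.51 -1.613 -4.851
vertex 2.01 -1.532 -3.896
endloop
endfacet
facet normal -0.843 0.045 0.536
outer loop
vertex 2.377 -1.076 -3.358
vertex 2.01 -1.532 -3.896
vertex 2.46 -2.09 -3.142
endloop
endfacet
facet normal 0.842 -0.045 -0.537
outer loop
vertex 3.51 -1.613 -4.851
vertex 3.96 -2.17 -4.098
vertex 3.406 -2.396 -4.948
endloop
endfacet
facet normal -0.522 0.173 -0.835
outer loop
vertex 3.51 -1.613 -4.851
vertex 3.406 -2.396 -4.948
vertex 2.01 -1.532 -3.896
endloop
endfacet
facet normal -0.522 0.173 -0.835
outer loop
vertex 2.01 -1.532 -3.896
vertex 3.406 -2.396 -4.948
vertex 1.906 -2.316 -3.993
endloop
endfacet
facet normal -0.843 0.045 0.537
outer loop
vertex 2.01 -1.532 -3.896
vertex 1.906 -2.316 -3.993
vertex 2.46 -2.09 -3.142
endloop
endfacet
facet normal 0.842 -0.045 -0.537
outer loop
vertex 3.406 -2.396 -4.948
vertex 3.96 -2.17 -4.098
vertex 3.627 -3.047 -4.547
endloop
endfacet
facet normal -0.461 -0.574 -0.677
outer loop
vertex 3.406 -2.396 -4.948
vertex 3.627 -3.047 -4.547
vertex 1.906 -2.316 -3.993
endloop
endfacet
facet normal -0.461 -0.574 -0.677
outer loop
vertex 1.906 -2.316 -3.993
vertex 3.627 -3.047 -4.547
vertex 2.127 -2.967 -3.592
endloop
endfacet
facet normal -0.843 0.045 0.537
outer loop
vertex 1.906 -2.316 -3.993
vertex 2.127 -2.967 -3.592
vertex 2.46 -2.09 -3.142
endloop
endfacet
facet normal 0.843 -0.045 -0.536
outer loop
vertex 3.627 -3.047 -4.547
vertex 3.96 -2.17 -4.098
vertex 4.043 -3.184 -3.882
endloop
endfacet
facet normal -0.130 -0.984 -0.122
outer loop
vertex 3.627 -3.047 -4.547
vertex 4.043 -3.184 -3.882
vertex 2.127 -2.967 -3.592
endloop
endfacet
facet normal -0.130 -0.984 -0.122
outer loop
vertex 2.127 -2.967 -3.592
vertex 4.043 -3.184 -3.882
vertex 2.543 -3.104 -2.927
endloop
endfacet
facet normal -0.843 0.045 0.536
outer loop
vertex 2.127 -2.967 -3.592
vertex 2.543 -3.104 -2.927
vertex 2.46 -2.09 -3.142
endloop
endfacet
facet normal 0.843 -0.045 -0.536
outer loop
vertex 4.043 -3.184 -3.882
vertex 3.96 -2.17 -4.098
vertex 4.41 -2.728 -3.344
endloop
endfacet
facet normal 0.277 -0.818 0.504
outer loop
vertex 4.043 -3.184 -3.882
vertex 4.41 -2.728 -3.344
vertex 2.543 -3.104 -2.927
endloop
endfacet
facet normal 0.277 -0.817 0.505
outer loop
vertex 2.543 -3.104 -2.927
vertex 4.41 -2.728 -3.344
vertex 2.91 -2.647 -2.389
endloop
endfacet
facet normal -0.843 0.045 0.537
outer loop
vertex 2.543 -3.104 -2.927
vertex 2.91 -2.647 -2.389
vertex 2.46 -2.09 -3.142
endloop
endfacet
facet normal 0.843 -0.045 -0.537
outer loop
vertex 4.41 -2.728 -3.344
vertex 3.96 -2.17 -4.098
vertex 4.514 -1.944 -3.247
endloop
endfacet
facet normal 0.522 -0.173 0.835
outer loop
vertex 4.41 -2.728 -3.344
vertex 4.514 -1.944 -3.247
vertex 2.91 -2.647 -2.389
endloop
endfacet
facet normal 0.522 -0.173 0.835
outer loop
vertex 2.91 -2.647 -2.389
vertex 4.514 -1.944 -3.247
vertex 3.014 -1.864 -2.292
endloop
endfacet
facet normal -0.842 0.045 0.537
outer loop
vertex 2.91 -2.647 -2.389
vertex 3.014 -1.864 -2.292
vertex 2.46 -2.09 -3.142
endloop
endfacet

endsolid
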